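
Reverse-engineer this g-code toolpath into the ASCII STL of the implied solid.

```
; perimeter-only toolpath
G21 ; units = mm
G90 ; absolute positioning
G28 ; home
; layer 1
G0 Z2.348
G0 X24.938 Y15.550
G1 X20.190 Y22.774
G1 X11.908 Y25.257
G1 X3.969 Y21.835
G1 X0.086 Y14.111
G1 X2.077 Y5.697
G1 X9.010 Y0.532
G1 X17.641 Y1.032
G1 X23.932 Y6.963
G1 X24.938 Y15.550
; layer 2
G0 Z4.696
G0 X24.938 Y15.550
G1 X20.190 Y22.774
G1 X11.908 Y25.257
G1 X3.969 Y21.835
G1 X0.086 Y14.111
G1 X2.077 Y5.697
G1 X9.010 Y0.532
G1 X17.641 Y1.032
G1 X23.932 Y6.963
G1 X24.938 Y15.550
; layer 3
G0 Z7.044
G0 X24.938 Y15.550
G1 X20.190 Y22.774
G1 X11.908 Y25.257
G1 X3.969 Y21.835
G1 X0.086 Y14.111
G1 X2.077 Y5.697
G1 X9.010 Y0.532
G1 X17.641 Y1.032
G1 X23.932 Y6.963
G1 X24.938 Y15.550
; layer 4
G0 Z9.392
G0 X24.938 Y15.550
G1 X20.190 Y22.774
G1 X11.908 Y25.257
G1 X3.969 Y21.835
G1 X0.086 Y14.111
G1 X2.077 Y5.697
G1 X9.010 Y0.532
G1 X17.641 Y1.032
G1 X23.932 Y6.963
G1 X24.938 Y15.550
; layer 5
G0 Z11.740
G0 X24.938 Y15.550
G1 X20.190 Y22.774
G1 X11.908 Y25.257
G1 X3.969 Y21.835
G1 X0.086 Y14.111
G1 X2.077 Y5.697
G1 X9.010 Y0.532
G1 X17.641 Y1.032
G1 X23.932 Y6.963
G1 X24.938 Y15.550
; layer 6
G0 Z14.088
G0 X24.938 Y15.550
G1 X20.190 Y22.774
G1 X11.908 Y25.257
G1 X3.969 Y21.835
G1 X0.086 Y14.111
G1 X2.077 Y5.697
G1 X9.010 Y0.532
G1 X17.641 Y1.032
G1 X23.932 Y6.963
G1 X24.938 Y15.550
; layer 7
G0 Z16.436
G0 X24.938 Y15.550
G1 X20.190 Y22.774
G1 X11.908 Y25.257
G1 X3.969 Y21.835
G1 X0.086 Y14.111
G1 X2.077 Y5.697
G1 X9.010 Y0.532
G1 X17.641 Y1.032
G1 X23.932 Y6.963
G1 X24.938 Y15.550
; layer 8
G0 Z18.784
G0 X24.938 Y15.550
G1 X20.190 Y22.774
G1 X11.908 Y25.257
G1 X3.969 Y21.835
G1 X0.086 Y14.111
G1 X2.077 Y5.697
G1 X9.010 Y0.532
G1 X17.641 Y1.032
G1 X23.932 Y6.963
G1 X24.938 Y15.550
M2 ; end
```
solid part
  facet normal 0.0000 0.0000 -1.0000
    outer loop
      vertex 11.908 25.257 0.000
      vertex 20.190 22.774 0.000
      vertex 24.938 15.550 0.000
    endloop
  endfacet
  facet normal 0.0000 0.0000 -1.0000
    outer loop
      vertex 3.969 21.835 0.000
      vertex 11.908 25.257 0.000
      vertex 24.938 15.550 0.000
    endloop
  endfacet
  facet normal 0.0000 0.0000 -1.0000
    outer loop
      vertex 0.086 14.111 0.000
      vertex 3.969 21.835 0.000
      vertex 24.938 15.550 0.000
    endloop
  endfacet
  facet normal 0.0000 0.0000 -1.0000
    outer loop
      vertex 2.077 5.697 0.000
      vertex 0.086 14.111 0.000
      vertex 24.938 15.550 0.000
    endloop
  endfacet
  facet normal 0.0000 0.0000 -1.0000
    outer loop
      vertex 9.010 0.532 0.000
      vertex 2.077 5.697 0.000
      vertex 24.938 15.550 0.000
    endloop
  endfacet
  facet normal 0.0000 0.0000 -1.0000
    outer loop
      vertex 17.641 1.032 0.000
      vertex 9.010 0.532 0.000
      vertex 24.938 15.550 0.000
    endloop
  endfacet
  facet normal 0.0000 0.0000 -1.0000
    outer loop
      vertex 23.932 6.963 0.000
      vertex 17.641 1.032 0.000
      vertex 24.938 15.550 0.000
    endloop
  endfacet
  facet normal 0.0000 0.0000 1.0000
    outer loop
      vertex 24.938 15.550 18.784
      vertex 20.190 22.774 18.784
      vertex 11.908 25.257 18.784
    endloop
  endfacet
  facet normal 0.0000 0.0000 1.0000
    outer loop
      vertex 24.938 15.550 18.784
      vertex 11.908 25.257 18.784
      vertex 3.969 21.835 18.784
    endloop
  endfacet
  facet normal 0.0000 0.0000 1.0000
    outer loop
      vertex 24.938 15.550 18.784
      vertex 3.969 21.835 18.784
      vertex 0.086 14.111 18.784
    endloop
  endfacet
  facet normal 0.0000 0.0000 1.0000
    outer loop
      vertex 24.938 15.550 18.784
      vertex 0.086 14.111 18.784
      vertex 2.077 5.697 18.784
    endloop
  endfacet
  facet normal 0.0000 0.0000 1.0000
    outer loop
      vertex 24.938 15.550 18.784
      vertex 2.077 5.697 18.784
      vertex 9.010 0.532 18.784
    endloop
  endfacet
  facet normal 0.0000 0.0000 1.0000
    outer loop
      vertex 24.938 15.550 18.784
      vertex 9.010 0.532 18.784
      vertex 17.641 1.032 18.784
    endloop
  endfacet
  facet normal 0.0000 0.0000 1.0000
    outer loop
      vertex 24.938 15.550 18.784
      vertex 17.641 1.032 18.784
      vertex 23.932 6.963 18.784
    endloop
  endfacet
  facet normal 0.8357 0.5492 0.0000
    outer loop
      vertex 24.938 15.550 0.000
      vertex 20.190 22.774 0.000
      vertex 20.190 22.774 18.784
    endloop
  endfacet
  facet normal 0.8357 0.5492 0.0000
    outer loop
      vertex 24.938 15.550 0.000
      vertex 20.190 22.774 18.784
      vertex 24.938 15.550 18.784
    endloop
  endfacet
  facet normal 0.2872 0.9579 0.0000
    outer loop
      vertex 20.190 22.774 0.000
      vertex 11.908 25.257 0.000
      vertex 11.908 25.257 18.784
    endloop
  endfacet
  facet normal 0.2872 0.9579 0.0000
    outer loop
      vertex 20.190 22.774 0.000
      vertex 11.908 25.257 18.784
      vertex 20.190 22.774 18.784
    endloop
  endfacet
  facet normal -0.3958 0.9183 0.0000
    outer loop
      vertex 11.908 25.257 0.000
      vertex 3.969 21.835 0.000
      vertex 3.969 21.835 18.784
    endloop
  endfacet
  facet normal -0.3958 0.9183 0.0000
    outer loop
      vertex 11.908 25.257 0.000
      vertex 3.969 21.835 18.784
      vertex 11.908 25.257 18.784
    endloop
  endfacet
  facet normal -0.8935 0.4492 0.0000
    outer loop
      vertex 3.969 21.835 0.000
      vertex 0.086 14.111 0.000
      vertex 0.086 14.111 18.784
    endloop
  endfacet
  facet normal -0.8935 0.4492 0.0000
    outer loop
      vertex 3.969 21.835 0.000
      vertex 0.086 14.111 18.784
      vertex 3.969 21.835 18.784
    endloop
  endfacet
  facet normal -0.9731 -0.2303 0.0000
    outer loop
      vertex 0.086 14.111 0.000
      vertex 2.077 5.697 0.000
      vertex 2.077 5.697 18.784
    endloop
  endfacet
  facet normal -0.9731 -0.2303 0.0000
    outer loop
      vertex 0.086 14.111 0.000
      vertex 2.077 5.697 18.784
      vertex 0.086 14.111 18.784
    endloop
  endfacet
  facet normal -0.5974 -0.8019 0.0000
    outer loop
      vertex 2.077 5.697 0.000
      vertex 9.010 0.532 0.000
      vertex 9.010 0.532 18.784
    endloop
  endfacet
  facet normal -0.5974 -0.8019 0.0000
    outer loop
      vertex 2.077 5.697 0.000
      vertex 9.010 0.532 18.784
      vertex 2.077 5.697 18.784
    endloop
  endfacet
  facet normal 0.0578 -0.9983 0.0000
    outer loop
      vertex 9.010 0.532 0.000
      vertex 17.641 1.032 0.000
      vertex 17.641 1.032 18.784
    endloop
  endfacet
  facet normal 0.0578 -0.9983 0.0000
    outer loop
      vertex 9.010 0.532 0.000
      vertex 17.641 1.032 18.784
      vertex 9.010 0.532 18.784
    endloop
  endfacet
  facet normal 0.6860 -0.7276 0.0000
    outer loop
      vertex 17.641 1.032 0.000
      vertex 23.932 6.963 0.000
      vertex 23.932 6.963 18.784
    endloop
  endfacet
  facet normal 0.6860 -0.7276 0.0000
    outer loop
      vertex 17.641 1.032 0.000
      vertex 23.932 6.963 18.784
      vertex 17.641 1.032 18.784
    endloop
  endfacet
  facet normal 0.9932 -0.1164 0.0000
    outer loop
      vertex 23.932 6.963 0.000
      vertex 24.938 15.550 0.000
      vertex 24.938 15.550 18.784
    endloop
  endfacet
  facet normal 0.9932 -0.1164 0.0000
    outer loop
      vertex 23.932 6.963 0.000
      vertex 24.938 15.550 18.784
      vertex 23.932 6.963 18.784
    endloop
  endfacet
endsolid part

The G0 Z moves step by Δz≈2.348 mm. Every layer's G1 loop is the same polygon, so the solid is a straight extrusion of it from z=0 to z≈18.8. Closing with flat bottom and top caps and triangulating gives 32 facets — a regular 9-sided prism (a cylinder approximated with 9 flat sides), circumscribed radius ≈ 12.6 mm, height ≈ 18.8 mm.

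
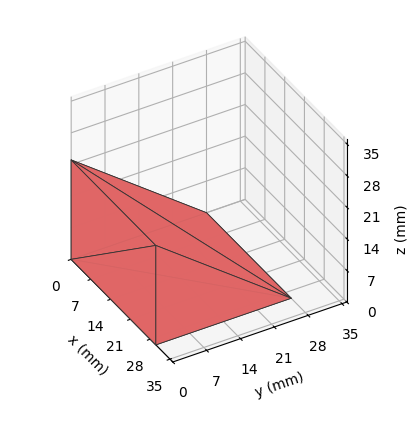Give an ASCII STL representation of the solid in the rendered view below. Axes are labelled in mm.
Reading the render: the shape is a wedge (ramp): 30 × 28 mm base, rising to 22 mm along the y=0 edge and sloping linearly to z=0 at y=28 (dimensions read to the nearest mm from the axis ticks). For the STL, each face is triangulated and given an outward normal.

solid part
  facet normal 0.0000 0.0000 -1.0000
    outer loop
      vertex 30.000 28.000 0.000
      vertex 30.000 0.000 0.000
      vertex 0.000 0.000 0.000
    endloop
  endfacet
  facet normal 0.0000 0.0000 -1.0000
    outer loop
      vertex 0.000 28.000 0.000
      vertex 30.000 28.000 0.000
      vertex 0.000 0.000 0.000
    endloop
  endfacet
  facet normal 0.0000 -1.0000 0.0000
    outer loop
      vertex 0.000 0.000 0.000
      vertex 30.000 0.000 0.000
      vertex 30.000 0.000 22.000
    endloop
  endfacet
  facet normal 0.0000 -1.0000 0.0000
    outer loop
      vertex 0.000 0.000 0.000
      vertex 30.000 0.000 22.000
      vertex 0.000 0.000 22.000
    endloop
  endfacet
  facet normal 0.0000 0.6178 0.7863
    outer loop
      vertex 0.000 0.000 22.000
      vertex 30.000 0.000 22.000
      vertex 30.000 28.000 0.000
    endloop
  endfacet
  facet normal 0.0000 0.6178 0.7863
    outer loop
      vertex 0.000 0.000 22.000
      vertex 30.000 28.000 0.000
      vertex 0.000 28.000 0.000
    endloop
  endfacet
  facet normal -1.0000 0.0000 0.0000
    outer loop
      vertex 0.000 0.000 22.000
      vertex 0.000 28.000 0.000
      vertex 0.000 0.000 0.000
    endloop
  endfacet
  facet normal 1.0000 0.0000 0.0000
    outer loop
      vertex 30.000 0.000 0.000
      vertex 30.000 28.000 0.000
      vertex 30.000 0.000 22.000
    endloop
  endfacet
endsolid part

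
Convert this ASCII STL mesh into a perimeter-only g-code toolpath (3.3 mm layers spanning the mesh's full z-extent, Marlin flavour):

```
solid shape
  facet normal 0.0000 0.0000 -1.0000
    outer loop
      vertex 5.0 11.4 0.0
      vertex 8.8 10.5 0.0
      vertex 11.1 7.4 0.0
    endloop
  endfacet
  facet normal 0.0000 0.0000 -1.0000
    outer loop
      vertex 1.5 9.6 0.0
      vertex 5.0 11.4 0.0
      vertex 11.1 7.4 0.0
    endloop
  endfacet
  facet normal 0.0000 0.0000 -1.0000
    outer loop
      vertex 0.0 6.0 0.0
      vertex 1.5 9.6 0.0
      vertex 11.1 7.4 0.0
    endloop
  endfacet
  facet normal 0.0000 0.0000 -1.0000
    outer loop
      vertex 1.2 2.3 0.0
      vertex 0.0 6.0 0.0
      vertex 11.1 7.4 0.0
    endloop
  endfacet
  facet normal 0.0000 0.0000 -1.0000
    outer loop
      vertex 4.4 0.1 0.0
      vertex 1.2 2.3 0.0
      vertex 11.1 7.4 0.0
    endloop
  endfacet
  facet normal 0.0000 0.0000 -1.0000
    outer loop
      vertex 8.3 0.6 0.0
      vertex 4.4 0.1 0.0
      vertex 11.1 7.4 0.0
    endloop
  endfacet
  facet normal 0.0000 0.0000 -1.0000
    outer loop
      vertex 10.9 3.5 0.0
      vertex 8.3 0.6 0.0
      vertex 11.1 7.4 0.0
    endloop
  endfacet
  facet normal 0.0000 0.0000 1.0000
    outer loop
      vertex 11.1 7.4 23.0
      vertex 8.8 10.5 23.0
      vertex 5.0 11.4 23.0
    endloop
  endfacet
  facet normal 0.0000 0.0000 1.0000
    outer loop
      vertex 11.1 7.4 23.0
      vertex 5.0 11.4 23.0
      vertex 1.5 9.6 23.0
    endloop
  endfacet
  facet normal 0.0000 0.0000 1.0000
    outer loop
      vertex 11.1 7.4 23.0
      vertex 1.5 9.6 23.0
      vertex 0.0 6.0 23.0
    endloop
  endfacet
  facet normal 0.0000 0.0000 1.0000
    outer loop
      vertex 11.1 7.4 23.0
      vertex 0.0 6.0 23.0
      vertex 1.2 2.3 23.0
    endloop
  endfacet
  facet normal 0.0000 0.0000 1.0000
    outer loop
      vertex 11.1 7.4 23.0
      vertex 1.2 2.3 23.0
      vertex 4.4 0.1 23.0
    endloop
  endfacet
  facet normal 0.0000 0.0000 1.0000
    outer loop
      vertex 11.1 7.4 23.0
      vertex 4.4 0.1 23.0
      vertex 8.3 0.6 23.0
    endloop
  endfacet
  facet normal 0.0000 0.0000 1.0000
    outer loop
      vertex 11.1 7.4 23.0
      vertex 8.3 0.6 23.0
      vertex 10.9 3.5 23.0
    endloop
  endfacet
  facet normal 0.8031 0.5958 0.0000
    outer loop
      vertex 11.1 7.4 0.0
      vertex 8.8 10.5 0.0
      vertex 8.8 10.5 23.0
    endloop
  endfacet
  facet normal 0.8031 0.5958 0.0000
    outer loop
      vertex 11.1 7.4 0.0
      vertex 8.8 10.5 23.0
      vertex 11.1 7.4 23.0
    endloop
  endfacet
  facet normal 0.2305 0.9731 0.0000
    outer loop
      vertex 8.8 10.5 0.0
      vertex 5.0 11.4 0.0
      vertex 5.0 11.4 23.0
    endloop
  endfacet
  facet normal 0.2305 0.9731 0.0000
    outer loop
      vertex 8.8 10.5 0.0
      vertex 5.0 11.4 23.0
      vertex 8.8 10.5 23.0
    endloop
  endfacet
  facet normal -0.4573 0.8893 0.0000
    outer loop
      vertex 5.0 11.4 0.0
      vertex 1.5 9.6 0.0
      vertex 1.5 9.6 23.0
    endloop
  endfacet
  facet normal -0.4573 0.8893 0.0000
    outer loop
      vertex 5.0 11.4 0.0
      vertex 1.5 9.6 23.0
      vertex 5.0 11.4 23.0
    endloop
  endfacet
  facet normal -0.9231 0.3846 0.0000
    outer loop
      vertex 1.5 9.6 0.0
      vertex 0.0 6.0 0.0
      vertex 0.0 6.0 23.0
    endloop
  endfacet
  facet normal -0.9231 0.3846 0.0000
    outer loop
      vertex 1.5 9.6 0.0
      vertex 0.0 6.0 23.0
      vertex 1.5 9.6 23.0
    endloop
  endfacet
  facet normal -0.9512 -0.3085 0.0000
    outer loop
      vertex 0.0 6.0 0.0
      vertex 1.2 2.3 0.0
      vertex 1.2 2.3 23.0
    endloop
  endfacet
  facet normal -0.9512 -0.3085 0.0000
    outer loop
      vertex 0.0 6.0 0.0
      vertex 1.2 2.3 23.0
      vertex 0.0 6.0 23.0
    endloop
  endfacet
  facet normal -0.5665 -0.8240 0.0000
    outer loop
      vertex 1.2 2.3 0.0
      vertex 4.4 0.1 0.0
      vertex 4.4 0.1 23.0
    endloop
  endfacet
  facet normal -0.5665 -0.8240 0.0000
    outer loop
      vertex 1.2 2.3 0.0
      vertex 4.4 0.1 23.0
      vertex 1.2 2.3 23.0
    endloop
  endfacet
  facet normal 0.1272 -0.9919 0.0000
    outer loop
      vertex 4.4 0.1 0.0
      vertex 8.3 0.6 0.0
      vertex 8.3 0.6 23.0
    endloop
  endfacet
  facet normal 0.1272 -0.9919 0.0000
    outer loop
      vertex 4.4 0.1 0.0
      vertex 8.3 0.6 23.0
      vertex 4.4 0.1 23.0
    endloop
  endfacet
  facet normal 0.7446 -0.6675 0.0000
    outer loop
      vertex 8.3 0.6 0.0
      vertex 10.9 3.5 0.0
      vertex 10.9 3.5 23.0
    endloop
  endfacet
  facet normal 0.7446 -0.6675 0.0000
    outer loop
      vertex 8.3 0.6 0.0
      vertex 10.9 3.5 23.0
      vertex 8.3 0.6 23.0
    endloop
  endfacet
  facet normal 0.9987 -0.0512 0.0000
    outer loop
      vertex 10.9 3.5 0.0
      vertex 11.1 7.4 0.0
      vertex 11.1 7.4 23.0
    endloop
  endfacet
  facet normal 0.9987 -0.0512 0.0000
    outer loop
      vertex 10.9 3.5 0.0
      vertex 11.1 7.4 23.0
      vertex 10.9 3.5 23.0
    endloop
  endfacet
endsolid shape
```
; perimeter-only toolpath
G21 ; units = mm
G90 ; absolute positioning
G28 ; home
; layer 1
G0 Z3.3
G0 X11.1 Y7.4
G1 X8.8 Y10.5
G1 X5.0 Y11.4
G1 X1.5 Y9.6
G1 X0.0 Y6.0
G1 X1.2 Y2.3
G1 X4.4 Y0.1
G1 X8.3 Y0.6
G1 X10.9 Y3.5
G1 X11.1 Y7.4
; layer 2
G0 Z6.6
G0 X11.1 Y7.4
G1 X8.8 Y10.5
G1 X5.0 Y11.4
G1 X1.5 Y9.6
G1 X0.0 Y6.0
G1 X1.2 Y2.3
G1 X4.4 Y0.1
G1 X8.3 Y0.6
G1 X10.9 Y3.5
G1 X11.1 Y7.4
; layer 3
G0 Z9.9
G0 X11.1 Y7.4
G1 X8.8 Y10.5
G1 X5.0 Y11.4
G1 X1.5 Y9.6
G1 X0.0 Y6.0
G1 X1.2 Y2.3
G1 X4.4 Y0.1
G1 X8.3 Y0.6
G1 X10.9 Y3.5
G1 X11.1 Y7.4
; layer 4
G0 Z13.1
G0 X11.1 Y7.4
G1 X8.8 Y10.5
G1 X5.0 Y11.4
G1 X1.5 Y9.6
G1 X0.0 Y6.0
G1 X1.2 Y2.3
G1 X4.4 Y0.1
G1 X8.3 Y0.6
G1 X10.9 Y3.5
G1 X11.1 Y7.4
; layer 5
G0 Z16.4
G0 X11.1 Y7.4
G1 X8.8 Y10.5
G1 X5.0 Y11.4
G1 X1.5 Y9.6
G1 X0.0 Y6.0
G1 X1.2 Y2.3
G1 X4.4 Y0.1
G1 X8.3 Y0.6
G1 X10.9 Y3.5
G1 X11.1 Y7.4
; layer 6
G0 Z19.7
G0 X11.1 Y7.4
G1 X8.8 Y10.5
G1 X5.0 Y11.4
G1 X1.5 Y9.6
G1 X0.0 Y6.0
G1 X1.2 Y2.3
G1 X4.4 Y0.1
G1 X8.3 Y0.6
G1 X10.9 Y3.5
G1 X11.1 Y7.4
; layer 7
G0 Z23.0
G0 X11.1 Y7.4
G1 X8.8 Y10.5
G1 X5.0 Y11.4
G1 X1.5 Y9.6
G1 X0.0 Y6.0
G1 X1.2 Y2.3
G1 X4.4 Y0.1
G1 X8.3 Y0.6
G1 X10.9 Y3.5
G1 X11.1 Y7.4
M2 ; end

The solid is a regular 9-sided prism (a cylinder approximated with 9 flat sides), circumscribed radius ≈ 5.7 mm, height ≈ 23 mm. Slicing at Δz = 3.3 mm — 7 equal slices spanning the solid's height, so layer i sits at z = i·h/7 — gives 7 non-empty perimeters. Each is a 9-segment closed polygon; G0 lifts to the layer z and rapids to the start vertex, then G1 traces the edges.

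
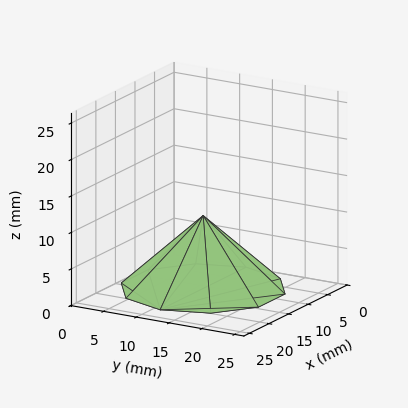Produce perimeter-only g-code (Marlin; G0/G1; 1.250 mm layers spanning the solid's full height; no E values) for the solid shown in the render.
Reading the render: the shape is a regular 10-sided pyramid, base circumscribed radius ≈ 11 mm, apex at z ≈ 10 mm (dimensions read to the nearest mm from the axis ticks). For the g-code, the solid's height is divided into equal slices at the stated Δz and each level perimeter traced with G1 moves after a G0 lift.

; perimeter-only toolpath
G21 ; units = mm
G90 ; absolute positioning
G28 ; home
; layer 1
G0 Z1.250
G0 X20.625 Y11.000
G1 X18.787 Y16.658
G1 X13.974 Y20.154
G1 X8.026 Y20.154
G1 X3.213 Y16.658
G1 X1.375 Y11.000
G1 X3.213 Y5.342
G1 X8.026 Y1.846
G1 X13.974 Y1.846
G1 X18.787 Y5.342
G1 X20.625 Y11.000
; layer 2
G0 Z2.500
G0 X19.250 Y11.000
G1 X17.674 Y15.850
G1 X13.549 Y18.846
G1 X8.451 Y18.846
G1 X4.326 Y15.850
G1 X2.750 Y11.000
G1 X4.326 Y6.151
G1 X8.451 Y3.154
G1 X13.549 Y3.154
G1 X17.674 Y6.151
G1 X19.250 Y11.000
; layer 3
G0 Z3.750
G0 X17.875 Y11.000
G1 X16.562 Y15.041
G1 X13.124 Y17.539
G1 X8.876 Y17.539
G1 X5.438 Y15.041
G1 X4.125 Y11.000
G1 X5.438 Y6.959
G1 X8.876 Y4.461
G1 X13.124 Y4.461
G1 X16.562 Y6.959
G1 X17.875 Y11.000
; layer 4
G0 Z5.000
G0 X16.500 Y11.000
G1 X15.450 Y14.233
G1 X12.700 Y16.231
G1 X9.300 Y16.231
G1 X6.550 Y14.233
G1 X5.500 Y11.000
G1 X6.550 Y7.767
G1 X9.300 Y5.769
G1 X12.700 Y5.769
G1 X15.450 Y7.767
G1 X16.500 Y11.000
; layer 5
G0 Z6.250
G0 X15.125 Y11.000
G1 X14.337 Y13.425
G1 X12.275 Y14.923
G1 X9.725 Y14.923
G1 X7.663 Y13.425
G1 X6.875 Y11.000
G1 X7.663 Y8.575
G1 X9.725 Y7.077
G1 X12.275 Y7.077
G1 X14.337 Y8.575
G1 X15.125 Y11.000
; layer 6
G0 Z7.500
G0 X13.750 Y11.000
G1 X13.225 Y12.617
G1 X11.850 Y13.616
G1 X10.150 Y13.616
G1 X8.775 Y12.617
G1 X8.250 Y11.000
G1 X8.775 Y9.383
G1 X10.150 Y8.384
G1 X11.850 Y8.384
G1 X13.225 Y9.383
G1 X13.750 Y11.000
; layer 7
G0 Z8.750
G0 X12.375 Y11.000
G1 X12.112 Y11.808
G1 X11.425 Y12.308
G1 X10.575 Y12.308
G1 X9.888 Y11.808
G1 X9.625 Y11.000
G1 X9.888 Y10.192
G1 X10.575 Y9.692
G1 X11.425 Y9.692
G1 X12.112 Y10.192
G1 X12.375 Y11.000
M2 ; end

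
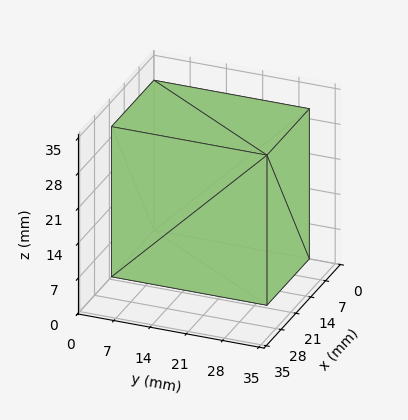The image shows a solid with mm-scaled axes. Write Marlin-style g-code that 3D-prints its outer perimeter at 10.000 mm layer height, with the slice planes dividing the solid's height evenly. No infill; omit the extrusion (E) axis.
Reading the render: the shape is a rectangular box, roughly 20 × 30 mm footprint and 30 mm tall (dimensions read to the nearest mm from the axis ticks). For the g-code, the solid's height is divided into equal slices at the stated Δz and each level perimeter traced with G1 moves after a G0 lift.

; perimeter-only toolpath
G21 ; units = mm
G90 ; absolute positioning
G28 ; home
; layer 1
G0 Z10.000
G0 X0.000 Y0.000
G1 X20.000 Y0.000
G1 X20.000 Y30.000
G1 X0.000 Y30.000
G1 X0.000 Y0.000
; layer 2
G0 Z20.000
G0 X0.000 Y0.000
G1 X20.000 Y0.000
G1 X20.000 Y30.000
G1 X0.000 Y30.000
G1 X0.000 Y0.000
; layer 3
G0 Z30.000
G0 X0.000 Y0.000
G1 X20.000 Y0.000
G1 X20.000 Y30.000
G1 X0.000 Y30.000
G1 X0.000 Y0.000
M2 ; end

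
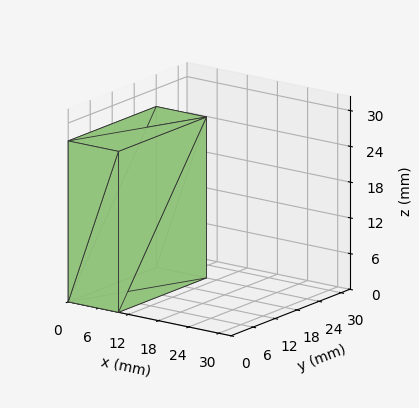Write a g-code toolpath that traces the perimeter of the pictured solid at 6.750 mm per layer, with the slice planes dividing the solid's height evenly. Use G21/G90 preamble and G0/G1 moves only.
Reading the render: the shape is a rectangular box, roughly 10 × 24 mm footprint and 27 mm tall (dimensions read to the nearest mm from the axis ticks). For the g-code, the solid's height is divided into equal slices at the stated Δz and each level perimeter traced with G1 moves after a G0 lift.

; perimeter-only toolpath
G21 ; units = mm
G90 ; absolute positioning
G28 ; home
; layer 1
G0 Z6.750
G0 X0.000 Y0.000
G1 X10.000 Y0.000
G1 X10.000 Y24.000
G1 X0.000 Y24.000
G1 X0.000 Y0.000
; layer 2
G0 Z13.500
G0 X0.000 Y0.000
G1 X10.000 Y0.000
G1 X10.000 Y24.000
G1 X0.000 Y24.000
G1 X0.000 Y0.000
; layer 3
G0 Z20.250
G0 X0.000 Y0.000
G1 X10.000 Y0.000
G1 X10.000 Y24.000
G1 X0.000 Y24.000
G1 X0.000 Y0.000
; layer 4
G0 Z27.000
G0 X0.000 Y0.000
G1 X10.000 Y0.000
G1 X10.000 Y24.000
G1 X0.000 Y24.000
G1 X0.000 Y0.000
M2 ; end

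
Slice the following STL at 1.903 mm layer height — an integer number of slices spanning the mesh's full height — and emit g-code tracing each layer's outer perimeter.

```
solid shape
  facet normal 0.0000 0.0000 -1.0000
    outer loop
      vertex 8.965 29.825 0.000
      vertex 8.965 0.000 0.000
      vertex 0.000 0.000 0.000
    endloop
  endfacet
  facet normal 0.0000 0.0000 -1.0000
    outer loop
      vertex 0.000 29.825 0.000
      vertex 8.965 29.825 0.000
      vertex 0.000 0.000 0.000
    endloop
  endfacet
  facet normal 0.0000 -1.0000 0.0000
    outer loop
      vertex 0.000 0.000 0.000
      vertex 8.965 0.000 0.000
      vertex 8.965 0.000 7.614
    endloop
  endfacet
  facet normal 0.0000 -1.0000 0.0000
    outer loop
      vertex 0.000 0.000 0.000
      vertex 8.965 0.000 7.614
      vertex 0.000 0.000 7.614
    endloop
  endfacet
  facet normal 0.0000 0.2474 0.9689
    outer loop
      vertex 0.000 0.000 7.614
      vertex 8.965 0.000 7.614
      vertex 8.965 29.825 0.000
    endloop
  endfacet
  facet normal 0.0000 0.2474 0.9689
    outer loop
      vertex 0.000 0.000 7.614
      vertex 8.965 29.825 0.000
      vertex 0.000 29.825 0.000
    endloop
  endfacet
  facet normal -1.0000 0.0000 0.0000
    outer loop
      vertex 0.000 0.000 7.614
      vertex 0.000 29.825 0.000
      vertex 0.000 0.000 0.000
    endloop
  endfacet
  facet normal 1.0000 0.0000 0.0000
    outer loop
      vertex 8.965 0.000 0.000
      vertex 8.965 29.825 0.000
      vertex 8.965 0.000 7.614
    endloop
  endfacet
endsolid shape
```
; perimeter-only toolpath
G21 ; units = mm
G90 ; absolute positioning
G28 ; home
; layer 1
G0 Z1.903
G0 X0.000 Y0.000
G1 X8.965 Y0.000
G1 X8.965 Y22.369
G1 X0.000 Y22.369
G1 X0.000 Y0.000
; layer 2
G0 Z3.807
G0 X0.000 Y0.000
G1 X8.965 Y0.000
G1 X8.965 Y14.912
G1 X0.000 Y14.912
G1 X0.000 Y0.000
; layer 3
G0 Z5.710
G0 X0.000 Y0.000
G1 X8.965 Y0.000
G1 X8.965 Y7.456
G1 X0.000 Y7.456
G1 X0.000 Y0.000
M2 ; end

The solid is a wedge (ramp): 8.96 × 29.8 mm base, rising to 7.61 mm along the y=0 edge and sloping linearly to z=0 at y=29.8. Slicing at Δz = 1.903 mm — 4 equal slices spanning the solid's height, so layer i sits at z = i·h/4 — gives 3 non-empty perimeters. Each is a 4-segment closed polygon; G0 lifts to the layer z and rapids to the start vertex, then G1 traces the edges. The cross-section shrinks linearly with z (the slice at the apex is degenerate and omitted).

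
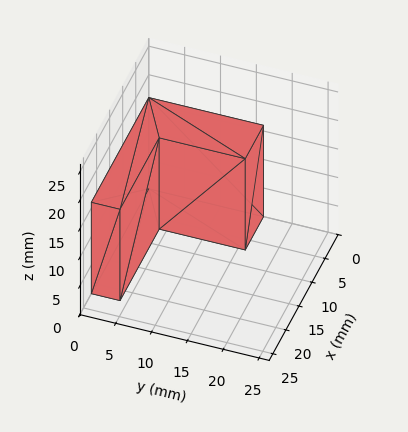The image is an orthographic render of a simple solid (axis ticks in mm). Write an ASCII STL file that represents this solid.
Reading the render: the shape is an L-shaped prism: outer 22 × 16 mm, arm thicknesses ≈ 4 mm (horizontal) and 7 mm (vertical), extruded 16 mm in z (dimensions read to the nearest mm from the axis ticks). For the STL, each face is triangulated and given an outward normal.

solid part
  facet normal 0.0000 0.0000 -1.0000
    outer loop
      vertex 22.0 4.0 0.0
      vertex 22.0 0.0 0.0
      vertex 0.0 0.0 0.0
    endloop
  endfacet
  facet normal 0.0000 0.0000 -1.0000
    outer loop
      vertex 7.0 4.0 0.0
      vertex 22.0 4.0 0.0
      vertex 0.0 0.0 0.0
    endloop
  endfacet
  facet normal 0.0000 0.0000 -1.0000
    outer loop
      vertex 7.0 16.0 0.0
      vertex 7.0 4.0 0.0
      vertex 0.0 0.0 0.0
    endloop
  endfacet
  facet normal 0.0000 0.0000 -1.0000
    outer loop
      vertex 0.0 16.0 0.0
      vertex 7.0 16.0 0.0
      vertex 0.0 0.0 0.0
    endloop
  endfacet
  facet normal 0.0000 0.0000 1.0000
    outer loop
      vertex 0.0 0.0 16.0
      vertex 22.0 0.0 16.0
      vertex 22.0 4.0 16.0
    endloop
  endfacet
  facet normal 0.0000 0.0000 1.0000
    outer loop
      vertex 0.0 0.0 16.0
      vertex 22.0 4.0 16.0
      vertex 7.0 4.0 16.0
    endloop
  endfacet
  facet normal 0.0000 0.0000 1.0000
    outer loop
      vertex 0.0 0.0 16.0
      vertex 7.0 4.0 16.0
      vertex 7.0 16.0 16.0
    endloop
  endfacet
  facet normal 0.0000 0.0000 1.0000
    outer loop
      vertex 0.0 0.0 16.0
      vertex 7.0 16.0 16.0
      vertex 0.0 16.0 16.0
    endloop
  endfacet
  facet normal 0.0000 -1.0000 0.0000
    outer loop
      vertex 0.0 0.0 0.0
      vertex 22.0 0.0 0.0
      vertex 22.0 0.0 16.0
    endloop
  endfacet
  facet normal 0.0000 -1.0000 0.0000
    outer loop
      vertex 0.0 0.0 0.0
      vertex 22.0 0.0 16.0
      vertex 0.0 0.0 16.0
    endloop
  endfacet
  facet normal 1.0000 0.0000 0.0000
    outer loop
      vertex 22.0 0.0 0.0
      vertex 22.0 4.0 0.0
      vertex 22.0 4.0 16.0
    endloop
  endfacet
  facet normal 1.0000 0.0000 0.0000
    outer loop
      vertex 22.0 0.0 0.0
      vertex 22.0 4.0 16.0
      vertex 22.0 0.0 16.0
    endloop
  endfacet
  facet normal 0.0000 1.0000 0.0000
    outer loop
      vertex 22.0 4.0 0.0
      vertex 7.0 4.0 0.0
      vertex 7.0 4.0 16.0
    endloop
  endfacet
  facet normal 0.0000 1.0000 0.0000
    outer loop
      vertex 22.0 4.0 0.0
      vertex 7.0 4.0 16.0
      vertex 22.0 4.0 16.0
    endloop
  endfacet
  facet normal 1.0000 0.0000 0.0000
    outer loop
      vertex 7.0 4.0 0.0
      vertex 7.0 16.0 0.0
      vertex 7.0 16.0 16.0
    endloop
  endfacet
  facet normal 1.0000 0.0000 0.0000
    outer loop
      vertex 7.0 4.0 0.0
      vertex 7.0 16.0 16.0
      vertex 7.0 4.0 16.0
    endloop
  endfacet
  facet normal 0.0000 1.0000 0.0000
    outer loop
      vertex 7.0 16.0 0.0
      vertex 0.0 16.0 0.0
      vertex 0.0 16.0 16.0
    endloop
  endfacet
  facet normal 0.0000 1.0000 0.0000
    outer loop
      vertex 7.0 16.0 0.0
      vertex 0.0 16.0 16.0
      vertex 7.0 16.0 16.0
    endloop
  endfacet
  facet normal -1.0000 0.0000 0.0000
    outer loop
      vertex 0.0 16.0 0.0
      vertex 0.0 0.0 0.0
      vertex 0.0 0.0 16.0
    endloop
  endfacet
  facet normal -1.0000 0.0000 0.0000
    outer loop
      vertex 0.0 16.0 0.0
      vertex 0.0 0.0 16.0
      vertex 0.0 16.0 16.0
    endloop
  endfacet
endsolid part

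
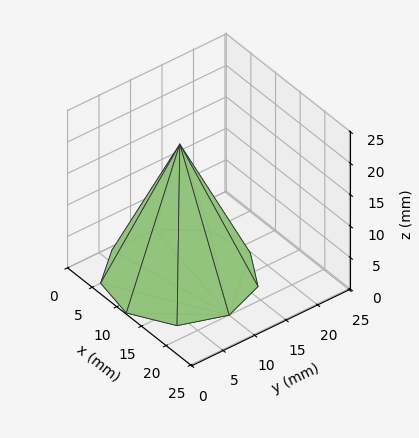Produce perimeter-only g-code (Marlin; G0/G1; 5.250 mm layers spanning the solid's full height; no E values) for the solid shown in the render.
Reading the render: the shape is a regular 9-sided pyramid, base circumscribed radius ≈ 10 mm, apex at z ≈ 21 mm (dimensions read to the nearest mm from the axis ticks). For the g-code, the solid's height is divided into equal slices at the stated Δz and each level perimeter traced with G1 moves after a G0 lift.

; perimeter-only toolpath
G21 ; units = mm
G90 ; absolute positioning
G28 ; home
; layer 1
G0 Z5.250
G0 X17.500 Y10.000
G1 X15.745 Y14.821
G1 X11.302 Y17.386
G1 X6.250 Y16.495
G1 X2.952 Y12.565
G1 X2.952 Y7.435
G1 X6.250 Y3.505
G1 X11.302 Y2.614
G1 X15.745 Y5.179
G1 X17.500 Y10.000
; layer 2
G0 Z10.500
G0 X15.000 Y10.000
G1 X13.830 Y13.214
G1 X10.868 Y14.924
G1 X7.500 Y14.330
G1 X5.301 Y11.710
G1 X5.301 Y8.290
G1 X7.500 Y5.670
G1 X10.868 Y5.076
G1 X13.830 Y6.786
G1 X15.000 Y10.000
; layer 3
G0 Z15.750
G0 X12.500 Y10.000
G1 X11.915 Y11.607
G1 X10.434 Y12.462
G1 X8.750 Y12.165
G1 X7.651 Y10.855
G1 X7.651 Y9.145
G1 X8.750 Y7.835
G1 X10.434 Y7.538
G1 X11.915 Y8.393
G1 X12.500 Y10.000
M2 ; end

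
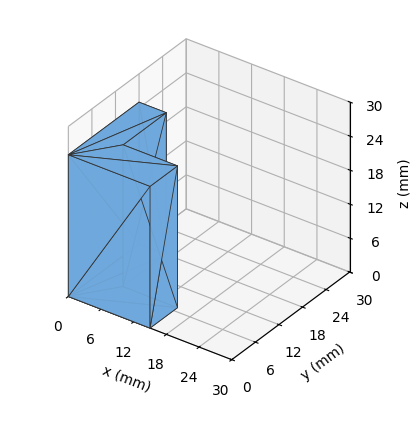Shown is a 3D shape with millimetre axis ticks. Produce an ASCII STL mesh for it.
Reading the render: the shape is an L-shaped prism: outer 15 × 18 mm, arm thicknesses ≈ 7 mm (horizontal) and 5 mm (vertical), extruded 25 mm in z (dimensions read to the nearest mm from the axis ticks). For the STL, each face is triangulated and given an outward normal.

solid part
  facet normal 0.0000 0.0000 -1.0000
    outer loop
      vertex 15.00 7.00 0.00
      vertex 15.00 0.00 0.00
      vertex 0.00 0.00 0.00
    endloop
  endfacet
  facet normal 0.0000 0.0000 -1.0000
    outer loop
      vertex 5.00 7.00 0.00
      vertex 15.00 7.00 0.00
      vertex 0.00 0.00 0.00
    endloop
  endfacet
  facet normal 0.0000 0.0000 -1.0000
    outer loop
      vertex 5.00 18.00 0.00
      vertex 5.00 7.00 0.00
      vertex 0.00 0.00 0.00
    endloop
  endfacet
  facet normal 0.0000 0.0000 -1.0000
    outer loop
      vertex 0.00 18.00 0.00
      vertex 5.00 18.00 0.00
      vertex 0.00 0.00 0.00
    endloop
  endfacet
  facet normal 0.0000 0.0000 1.0000
    outer loop
      vertex 0.00 0.00 25.00
      vertex 15.00 0.00 25.00
      vertex 15.00 7.00 25.00
    endloop
  endfacet
  facet normal 0.0000 0.0000 1.0000
    outer loop
      vertex 0.00 0.00 25.00
      vertex 15.00 7.00 25.00
      vertex 5.00 7.00 25.00
    endloop
  endfacet
  facet normal 0.0000 0.0000 1.0000
    outer loop
      vertex 0.00 0.00 25.00
      vertex 5.00 7.00 25.00
      vertex 5.00 18.00 25.00
    endloop
  endfacet
  facet normal 0.0000 0.0000 1.0000
    outer loop
      vertex 0.00 0.00 25.00
      vertex 5.00 18.00 25.00
      vertex 0.00 18.00 25.00
    endloop
  endfacet
  facet normal 0.0000 -1.0000 0.0000
    outer loop
      vertex 0.00 0.00 0.00
      vertex 15.00 0.00 0.00
      vertex 15.00 0.00 25.00
    endloop
  endfacet
  facet normal 0.0000 -1.0000 0.0000
    outer loop
      vertex 0.00 0.00 0.00
      vertex 15.00 0.00 25.00
      vertex 0.00 0.00 25.00
    endloop
  endfacet
  facet normal 1.0000 0.0000 0.0000
    outer loop
      vertex 15.00 0.00 0.00
      vertex 15.00 7.00 0.00
      vertex 15.00 7.00 25.00
    endloop
  endfacet
  facet normal 1.0000 0.0000 0.0000
    outer loop
      vertex 15.00 0.00 0.00
      vertex 15.00 7.00 25.00
      vertex 15.00 0.00 25.00
    endloop
  endfacet
  facet normal 0.0000 1.0000 0.0000
    outer loop
      vertex 15.00 7.00 0.00
      vertex 5.00 7.00 0.00
      vertex 5.00 7.00 25.00
    endloop
  endfacet
  facet normal 0.0000 1.0000 0.0000
    outer loop
      vertex 15.00 7.00 0.00
      vertex 5.00 7.00 25.00
      vertex 15.00 7.00 25.00
    endloop
  endfacet
  facet normal 1.0000 0.0000 0.0000
    outer loop
      vertex 5.00 7.00 0.00
      vertex 5.00 18.00 0.00
      vertex 5.00 18.00 25.00
    endloop
  endfacet
  facet normal 1.0000 0.0000 0.0000
    outer loop
      vertex 5.00 7.00 0.00
      vertex 5.00 18.00 25.00
      vertex 5.00 7.00 25.00
    endloop
  endfacet
  facet normal 0.0000 1.0000 0.0000
    outer loop
      vertex 5.00 18.00 0.00
      vertex 0.00 18.00 0.00
      vertex 0.00 18.00 25.00
    endloop
  endfacet
  facet normal 0.0000 1.0000 0.0000
    outer loop
      vertex 5.00 18.00 0.00
      vertex 0.00 18.00 25.00
      vertex 5.00 18.00 25.00
    endloop
  endfacet
  facet normal -1.0000 0.0000 0.0000
    outer loop
      vertex 0.00 18.00 0.00
      vertex 0.00 0.00 0.00
      vertex 0.00 0.00 25.00
    endloop
  endfacet
  facet normal -1.0000 0.0000 0.0000
    outer loop
      vertex 0.00 18.00 0.00
      vertex 0.00 0.00 25.00
      vertex 0.00 18.00 25.00
    endloop
  endfacet
endsolid part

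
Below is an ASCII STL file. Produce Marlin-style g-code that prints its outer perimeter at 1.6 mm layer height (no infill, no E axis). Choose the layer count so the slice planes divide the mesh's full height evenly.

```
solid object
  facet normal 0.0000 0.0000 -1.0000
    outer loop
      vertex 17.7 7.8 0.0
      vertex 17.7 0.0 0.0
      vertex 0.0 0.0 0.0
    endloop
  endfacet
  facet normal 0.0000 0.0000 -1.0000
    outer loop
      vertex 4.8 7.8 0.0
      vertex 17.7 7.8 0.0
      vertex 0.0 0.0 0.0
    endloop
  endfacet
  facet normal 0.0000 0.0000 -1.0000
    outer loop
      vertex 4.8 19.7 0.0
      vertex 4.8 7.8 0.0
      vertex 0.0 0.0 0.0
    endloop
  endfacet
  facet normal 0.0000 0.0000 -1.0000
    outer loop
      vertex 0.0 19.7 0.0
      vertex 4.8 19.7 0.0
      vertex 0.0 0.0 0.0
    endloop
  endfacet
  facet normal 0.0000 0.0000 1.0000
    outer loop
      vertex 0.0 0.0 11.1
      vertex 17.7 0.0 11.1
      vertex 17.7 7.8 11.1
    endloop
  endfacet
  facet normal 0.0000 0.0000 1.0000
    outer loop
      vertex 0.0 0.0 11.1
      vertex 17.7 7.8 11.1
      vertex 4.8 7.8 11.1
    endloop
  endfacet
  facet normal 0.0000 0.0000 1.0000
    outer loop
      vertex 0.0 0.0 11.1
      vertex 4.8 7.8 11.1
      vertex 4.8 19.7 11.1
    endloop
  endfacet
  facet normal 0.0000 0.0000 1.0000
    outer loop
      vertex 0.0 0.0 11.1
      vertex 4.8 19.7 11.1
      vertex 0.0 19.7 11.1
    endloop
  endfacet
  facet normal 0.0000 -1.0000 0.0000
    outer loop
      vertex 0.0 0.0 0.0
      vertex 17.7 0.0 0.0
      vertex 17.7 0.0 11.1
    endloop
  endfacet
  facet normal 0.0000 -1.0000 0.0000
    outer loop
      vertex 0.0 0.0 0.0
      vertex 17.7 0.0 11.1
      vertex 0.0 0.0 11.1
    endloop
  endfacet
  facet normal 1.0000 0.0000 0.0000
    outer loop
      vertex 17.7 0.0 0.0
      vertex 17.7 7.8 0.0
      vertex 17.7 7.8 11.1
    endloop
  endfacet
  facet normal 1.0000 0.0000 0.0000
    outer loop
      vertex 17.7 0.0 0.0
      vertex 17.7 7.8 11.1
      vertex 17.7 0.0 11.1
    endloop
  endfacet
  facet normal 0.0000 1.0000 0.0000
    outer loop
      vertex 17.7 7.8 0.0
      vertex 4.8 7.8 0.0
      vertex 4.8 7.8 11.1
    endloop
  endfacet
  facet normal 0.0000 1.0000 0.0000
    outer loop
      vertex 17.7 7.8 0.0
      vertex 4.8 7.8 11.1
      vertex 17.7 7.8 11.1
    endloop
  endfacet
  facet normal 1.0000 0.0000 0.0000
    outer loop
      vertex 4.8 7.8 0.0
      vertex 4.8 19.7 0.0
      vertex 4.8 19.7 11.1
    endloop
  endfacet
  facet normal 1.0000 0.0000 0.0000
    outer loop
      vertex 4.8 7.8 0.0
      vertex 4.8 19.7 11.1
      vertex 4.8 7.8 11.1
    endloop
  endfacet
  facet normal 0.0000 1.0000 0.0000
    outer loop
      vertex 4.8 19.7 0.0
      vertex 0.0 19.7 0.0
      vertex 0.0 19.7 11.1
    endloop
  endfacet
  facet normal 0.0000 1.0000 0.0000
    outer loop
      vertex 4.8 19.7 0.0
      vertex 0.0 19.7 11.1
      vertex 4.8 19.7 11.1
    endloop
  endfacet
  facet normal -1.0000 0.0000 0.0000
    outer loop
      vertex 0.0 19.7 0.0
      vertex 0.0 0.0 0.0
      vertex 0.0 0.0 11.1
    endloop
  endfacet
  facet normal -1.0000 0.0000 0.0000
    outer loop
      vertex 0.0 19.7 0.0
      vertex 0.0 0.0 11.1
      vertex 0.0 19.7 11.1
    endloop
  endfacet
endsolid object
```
; perimeter-only toolpath
G21 ; units = mm
G90 ; absolute positioning
G28 ; home
; layer 1
G0 Z1.6
G0 X0.0 Y0.0
G1 X17.7 Y0.0
G1 X17.7 Y7.8
G1 X4.8 Y7.8
G1 X4.8 Y19.7
G1 X0.0 Y19.7
G1 X0.0 Y0.0
; layer 2
G0 Z3.2
G0 X0.0 Y0.0
G1 X17.7 Y0.0
G1 X17.7 Y7.8
G1 X4.8 Y7.8
G1 X4.8 Y19.7
G1 X0.0 Y19.7
G1 X0.0 Y0.0
; layer 3
G0 Z4.8
G0 X0.0 Y0.0
G1 X17.7 Y0.0
G1 X17.7 Y7.8
G1 X4.8 Y7.8
G1 X4.8 Y19.7
G1 X0.0 Y19.7
G1 X0.0 Y0.0
; layer 4
G0 Z6.3
G0 X0.0 Y0.0
G1 X17.7 Y0.0
G1 X17.7 Y7.8
G1 X4.8 Y7.8
G1 X4.8 Y19.7
G1 X0.0 Y19.7
G1 X0.0 Y0.0
; layer 5
G0 Z7.9
G0 X0.0 Y0.0
G1 X17.7 Y0.0
G1 X17.7 Y7.8
G1 X4.8 Y7.8
G1 X4.8 Y19.7
G1 X0.0 Y19.7
G1 X0.0 Y0.0
; layer 6
G0 Z9.5
G0 X0.0 Y0.0
G1 X17.7 Y0.0
G1 X17.7 Y7.8
G1 X4.8 Y7.8
G1 X4.8 Y19.7
G1 X0.0 Y19.7
G1 X0.0 Y0.0
; layer 7
G0 Z11.1
G0 X0.0 Y0.0
G1 X17.7 Y0.0
G1 X17.7 Y7.8
G1 X4.8 Y7.8
G1 X4.8 Y19.7
G1 X0.0 Y19.7
G1 X0.0 Y0.0
M2 ; end

The solid is an L-shaped prism: outer 17.7 × 19.7 mm, arm thicknesses ≈ 7.8 mm (horizontal) and 4.8 mm (vertical), extruded 11.1 mm in z. Slicing at Δz = 1.6 mm — 7 equal slices spanning the solid's height, so layer i sits at z = i·h/7 — gives 7 non-empty perimeters. Each is a 6-segment closed polygon; G0 lifts to the layer z and rapids to the start vertex, then G1 traces the edges.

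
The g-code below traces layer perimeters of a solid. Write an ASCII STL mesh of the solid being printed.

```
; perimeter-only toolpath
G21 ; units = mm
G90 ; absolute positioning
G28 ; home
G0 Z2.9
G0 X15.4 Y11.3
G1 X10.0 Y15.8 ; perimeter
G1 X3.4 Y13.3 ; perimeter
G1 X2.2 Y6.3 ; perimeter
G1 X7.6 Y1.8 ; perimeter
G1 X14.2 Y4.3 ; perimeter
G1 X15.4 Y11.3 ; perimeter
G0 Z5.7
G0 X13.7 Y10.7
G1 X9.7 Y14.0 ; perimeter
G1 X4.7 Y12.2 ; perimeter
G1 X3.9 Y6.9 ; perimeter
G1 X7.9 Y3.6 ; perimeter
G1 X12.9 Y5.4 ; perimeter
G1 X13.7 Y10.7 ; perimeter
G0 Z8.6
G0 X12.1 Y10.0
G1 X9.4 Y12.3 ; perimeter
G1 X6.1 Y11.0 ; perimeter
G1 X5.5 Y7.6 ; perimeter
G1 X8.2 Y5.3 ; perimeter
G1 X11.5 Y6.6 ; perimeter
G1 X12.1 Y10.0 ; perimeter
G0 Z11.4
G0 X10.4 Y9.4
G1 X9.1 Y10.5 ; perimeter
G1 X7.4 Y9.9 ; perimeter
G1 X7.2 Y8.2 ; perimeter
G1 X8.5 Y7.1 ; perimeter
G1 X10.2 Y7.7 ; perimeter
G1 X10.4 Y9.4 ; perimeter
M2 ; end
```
solid part
  facet normal 0.0000 0.0000 -1.0000
    outer loop
      vertex 2.0 14.4 0.0
      vertex 10.3 17.5 0.0
      vertex 17.0 11.9 0.0
    endloop
  endfacet
  facet normal 0.0000 0.0000 -1.0000
    outer loop
      vertex 0.6 5.7 0.0
      vertex 2.0 14.4 0.0
      vertex 17.0 11.9 0.0
    endloop
  endfacet
  facet normal 0.0000 0.0000 -1.0000
    outer loop
      vertex 7.3 0.1 0.0
      vertex 0.6 5.7 0.0
      vertex 17.0 11.9 0.0
    endloop
  endfacet
  facet normal 0.0000 0.0000 -1.0000
    outer loop
      vertex 15.6 3.2 0.0
      vertex 7.3 0.1 0.0
      vertex 17.0 11.9 0.0
    endloop
  endfacet
  facet normal 0.5657 0.6768 0.4711
    outer loop
      vertex 17.0 11.9 0.0
      vertex 10.3 17.5 0.0
      vertex 8.8 8.8 14.3
    endloop
  endfacet
  facet normal -0.3087 0.8266 0.4705
    outer loop
      vertex 10.3 17.5 0.0
      vertex 2.0 14.4 0.0
      vertex 8.8 8.8 14.3
    endloop
  endfacet
  facet normal -0.8717 0.1403 0.4695
    outer loop
      vertex 2.0 14.4 0.0
      vertex 0.6 5.7 0.0
      vertex 8.8 8.8 14.3
    endloop
  endfacet
  facet normal -0.5657 -0.6768 0.4711
    outer loop
      vertex 0.6 5.7 0.0
      vertex 7.3 0.1 0.0
      vertex 8.8 8.8 14.3
    endloop
  endfacet
  facet normal 0.3087 -0.8266 0.4705
    outer loop
      vertex 7.3 0.1 0.0
      vertex 15.6 3.2 0.0
      vertex 8.8 8.8 14.3
    endloop
  endfacet
  facet normal 0.8717 -0.1403 0.4695
    outer loop
      vertex 15.6 3.2 0.0
      vertex 17.0 11.9 0.0
      vertex 8.8 8.8 14.3
    endloop
  endfacet
endsolid part

The G0 Z moves step by Δz≈2.9 mm. The G1 loops shrink linearly with z, so the solid tapers from its base footprint up to z≈14.3. Closing with a flat bottom cap and the tapered top and triangulating gives 10 facets — a regular 6-sided pyramid, base circumscribed radius ≈ 8.8 mm, apex at z ≈ 14.3 mm.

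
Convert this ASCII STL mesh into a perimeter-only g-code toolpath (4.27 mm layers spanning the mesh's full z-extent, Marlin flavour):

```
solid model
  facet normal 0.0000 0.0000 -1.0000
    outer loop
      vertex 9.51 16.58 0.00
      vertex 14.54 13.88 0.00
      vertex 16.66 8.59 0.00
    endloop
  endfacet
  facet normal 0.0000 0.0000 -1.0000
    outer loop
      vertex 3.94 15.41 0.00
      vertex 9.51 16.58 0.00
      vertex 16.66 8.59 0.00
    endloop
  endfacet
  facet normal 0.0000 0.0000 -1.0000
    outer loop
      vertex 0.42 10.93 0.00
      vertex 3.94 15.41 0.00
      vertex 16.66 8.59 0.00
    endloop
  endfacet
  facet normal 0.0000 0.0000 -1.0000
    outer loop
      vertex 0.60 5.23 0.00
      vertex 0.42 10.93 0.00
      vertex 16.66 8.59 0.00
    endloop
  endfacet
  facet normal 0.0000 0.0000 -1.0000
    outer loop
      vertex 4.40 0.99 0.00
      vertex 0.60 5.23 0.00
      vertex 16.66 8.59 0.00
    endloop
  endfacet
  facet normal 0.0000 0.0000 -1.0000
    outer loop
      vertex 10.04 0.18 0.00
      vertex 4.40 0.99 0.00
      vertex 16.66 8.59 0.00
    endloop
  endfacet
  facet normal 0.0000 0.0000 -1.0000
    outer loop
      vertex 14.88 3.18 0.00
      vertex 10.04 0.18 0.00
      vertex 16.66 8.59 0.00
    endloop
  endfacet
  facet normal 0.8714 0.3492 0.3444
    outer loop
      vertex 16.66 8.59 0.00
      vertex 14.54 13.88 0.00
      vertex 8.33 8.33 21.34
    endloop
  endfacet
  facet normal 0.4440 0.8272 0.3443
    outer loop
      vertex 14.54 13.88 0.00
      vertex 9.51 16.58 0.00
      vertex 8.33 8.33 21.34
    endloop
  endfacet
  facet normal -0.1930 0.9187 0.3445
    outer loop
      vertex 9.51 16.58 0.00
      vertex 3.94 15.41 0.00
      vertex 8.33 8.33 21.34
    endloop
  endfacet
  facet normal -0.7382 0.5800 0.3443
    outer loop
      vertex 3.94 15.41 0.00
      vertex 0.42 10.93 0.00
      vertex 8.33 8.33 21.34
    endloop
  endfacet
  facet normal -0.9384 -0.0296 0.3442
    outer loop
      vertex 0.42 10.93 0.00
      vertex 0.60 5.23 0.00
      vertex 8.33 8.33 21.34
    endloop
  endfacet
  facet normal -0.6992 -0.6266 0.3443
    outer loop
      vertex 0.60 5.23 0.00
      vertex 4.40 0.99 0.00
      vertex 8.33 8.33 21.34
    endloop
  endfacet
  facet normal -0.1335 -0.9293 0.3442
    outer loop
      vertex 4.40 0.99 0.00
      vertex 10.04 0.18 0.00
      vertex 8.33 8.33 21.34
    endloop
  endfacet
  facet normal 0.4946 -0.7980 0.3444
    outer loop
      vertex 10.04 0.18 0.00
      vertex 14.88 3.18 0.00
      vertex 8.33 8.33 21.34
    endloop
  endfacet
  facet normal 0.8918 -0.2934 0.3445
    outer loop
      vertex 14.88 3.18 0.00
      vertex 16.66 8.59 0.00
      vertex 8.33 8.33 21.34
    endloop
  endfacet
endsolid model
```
; perimeter-only toolpath
G21 ; units = mm
G90 ; absolute positioning
G28 ; home
; layer 1
G0 Z4.27
G0 X14.99 Y8.54
G1 X13.30 Y12.77
G1 X9.27 Y14.93
G1 X4.82 Y13.99
G1 X2.00 Y10.41
G1 X2.15 Y5.85
G1 X5.19 Y2.46
G1 X9.70 Y1.81
G1 X13.57 Y4.21
G1 X14.99 Y8.54
; layer 2
G0 Z8.54
G0 X13.33 Y8.49
G1 X12.06 Y11.66
G1 X9.04 Y13.28
G1 X5.70 Y12.58
G1 X3.58 Y9.89
G1 X3.69 Y6.47
G1 X5.97 Y3.93
G1 X9.36 Y3.44
G1 X12.26 Y5.24
G1 X13.33 Y8.49
; layer 3
G0 Z12.80
G0 X11.66 Y8.43
G1 X10.81 Y10.55
G1 X8.80 Y11.63
G1 X6.57 Y11.16
G1 X5.17 Y9.37
G1 X5.24 Y7.09
G1 X6.76 Y5.39
G1 X9.01 Y5.07
G1 X10.95 Y6.27
G1 X11.66 Y8.43
; layer 4
G0 Z17.07
G0 X10.00 Y8.38
G1 X9.57 Y9.44
G1 X8.57 Y9.98
G1 X7.45 Y9.75
G1 X6.75 Y8.85
G1 X6.78 Y7.71
G1 X7.54 Y6.86
G1 X8.67 Y6.70
G1 X9.64 Y7.30
G1 X10.00 Y8.38
M2 ; end

The solid is a regular 9-sided pyramid, base circumscribed radius ≈ 8.33 mm, apex at z ≈ 21.3 mm. Slicing at Δz = 4.27 mm — 5 equal slices spanning the solid's height, so layer i sits at z = i·h/5 — gives 4 non-empty perimeters. Each is a 9-segment closed polygon; G0 lifts to the layer z and rapids to the start vertex, then G1 traces the edges. The cross-section shrinks linearly with z (the slice at the apex is degenerate and omitted).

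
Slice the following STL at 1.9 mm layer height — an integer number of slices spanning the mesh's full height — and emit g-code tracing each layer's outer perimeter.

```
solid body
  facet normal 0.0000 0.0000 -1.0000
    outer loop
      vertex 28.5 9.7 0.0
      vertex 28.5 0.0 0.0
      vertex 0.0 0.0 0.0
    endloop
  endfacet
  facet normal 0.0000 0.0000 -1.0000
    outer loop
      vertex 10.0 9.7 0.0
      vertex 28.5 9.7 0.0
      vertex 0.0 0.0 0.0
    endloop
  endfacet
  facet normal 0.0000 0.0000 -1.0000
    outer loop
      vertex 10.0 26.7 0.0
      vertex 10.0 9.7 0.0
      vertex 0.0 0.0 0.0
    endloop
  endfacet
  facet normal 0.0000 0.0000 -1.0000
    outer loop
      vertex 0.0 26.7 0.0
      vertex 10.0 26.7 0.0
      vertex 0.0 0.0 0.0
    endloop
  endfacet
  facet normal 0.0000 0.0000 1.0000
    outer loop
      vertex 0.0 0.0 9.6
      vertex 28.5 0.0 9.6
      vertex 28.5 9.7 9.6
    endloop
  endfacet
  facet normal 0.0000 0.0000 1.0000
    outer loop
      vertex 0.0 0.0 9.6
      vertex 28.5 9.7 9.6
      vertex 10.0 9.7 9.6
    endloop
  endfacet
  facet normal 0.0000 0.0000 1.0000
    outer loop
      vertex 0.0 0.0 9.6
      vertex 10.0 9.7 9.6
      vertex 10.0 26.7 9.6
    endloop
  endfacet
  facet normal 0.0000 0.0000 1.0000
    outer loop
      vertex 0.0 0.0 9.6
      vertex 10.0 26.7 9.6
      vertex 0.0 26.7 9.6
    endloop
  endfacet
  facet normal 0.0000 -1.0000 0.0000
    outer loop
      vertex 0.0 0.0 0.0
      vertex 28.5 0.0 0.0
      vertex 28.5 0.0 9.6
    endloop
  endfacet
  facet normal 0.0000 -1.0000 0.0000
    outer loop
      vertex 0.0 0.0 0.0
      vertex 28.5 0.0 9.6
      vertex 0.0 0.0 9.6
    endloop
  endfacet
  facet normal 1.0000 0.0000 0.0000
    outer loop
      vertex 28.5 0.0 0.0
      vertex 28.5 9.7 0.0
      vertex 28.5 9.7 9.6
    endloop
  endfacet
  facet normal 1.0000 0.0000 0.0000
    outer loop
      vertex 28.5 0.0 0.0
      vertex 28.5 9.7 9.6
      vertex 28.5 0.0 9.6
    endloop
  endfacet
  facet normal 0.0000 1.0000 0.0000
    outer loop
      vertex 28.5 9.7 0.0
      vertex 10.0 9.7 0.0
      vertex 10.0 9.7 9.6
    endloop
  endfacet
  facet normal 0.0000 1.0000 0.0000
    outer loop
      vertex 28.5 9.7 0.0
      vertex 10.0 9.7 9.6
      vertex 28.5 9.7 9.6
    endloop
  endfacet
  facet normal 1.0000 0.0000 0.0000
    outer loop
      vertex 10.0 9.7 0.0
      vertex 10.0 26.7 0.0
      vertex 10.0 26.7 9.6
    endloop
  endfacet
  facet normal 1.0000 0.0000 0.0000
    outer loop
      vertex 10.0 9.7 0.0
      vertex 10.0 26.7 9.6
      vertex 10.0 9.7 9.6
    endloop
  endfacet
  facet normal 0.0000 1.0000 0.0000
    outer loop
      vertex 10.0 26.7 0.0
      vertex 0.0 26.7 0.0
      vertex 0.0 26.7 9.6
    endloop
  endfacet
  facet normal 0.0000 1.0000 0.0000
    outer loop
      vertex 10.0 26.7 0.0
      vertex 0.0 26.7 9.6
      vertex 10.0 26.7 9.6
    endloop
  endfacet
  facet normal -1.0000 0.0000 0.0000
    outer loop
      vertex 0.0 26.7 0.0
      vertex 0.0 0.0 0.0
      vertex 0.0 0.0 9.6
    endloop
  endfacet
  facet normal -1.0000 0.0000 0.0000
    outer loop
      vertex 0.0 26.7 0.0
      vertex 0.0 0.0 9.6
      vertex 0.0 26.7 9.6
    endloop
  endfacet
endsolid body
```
; perimeter-only toolpath
G21 ; units = mm
G90 ; absolute positioning
G28 ; home
; layer 1
G0 Z1.9
G0 X0.0 Y0.0
G1 X28.5 Y0.0
G1 X28.5 Y9.7
G1 X10.0 Y9.7
G1 X10.0 Y26.7
G1 X0.0 Y26.7
G1 X0.0 Y0.0
; layer 2
G0 Z3.8
G0 X0.0 Y0.0
G1 X28.5 Y0.0
G1 X28.5 Y9.7
G1 X10.0 Y9.7
G1 X10.0 Y26.7
G1 X0.0 Y26.7
G1 X0.0 Y0.0
; layer 3
G0 Z5.8
G0 X0.0 Y0.0
G1 X28.5 Y0.0
G1 X28.5 Y9.7
G1 X10.0 Y9.7
G1 X10.0 Y26.7
G1 X0.0 Y26.7
G1 X0.0 Y0.0
; layer 4
G0 Z7.7
G0 X0.0 Y0.0
G1 X28.5 Y0.0
G1 X28.5 Y9.7
G1 X10.0 Y9.7
G1 X10.0 Y26.7
G1 X0.0 Y26.7
G1 X0.0 Y0.0
; layer 5
G0 Z9.6
G0 X0.0 Y0.0
G1 X28.5 Y0.0
G1 X28.5 Y9.7
G1 X10.0 Y9.7
G1 X10.0 Y26.7
G1 X0.0 Y26.7
G1 X0.0 Y0.0
M2 ; end

The solid is an L-shaped prism: outer 28.5 × 26.7 mm, arm thicknesses ≈ 9.7 mm (horizontal) and 10 mm (vertical), extruded 9.6 mm in z. Slicing at Δz = 1.9 mm — 5 equal slices spanning the solid's height, so layer i sits at z = i·h/5 — gives 5 non-empty perimeters. Each is a 6-segment closed polygon; G0 lifts to the layer z and rapids to the start vertex, then G1 traces the edges.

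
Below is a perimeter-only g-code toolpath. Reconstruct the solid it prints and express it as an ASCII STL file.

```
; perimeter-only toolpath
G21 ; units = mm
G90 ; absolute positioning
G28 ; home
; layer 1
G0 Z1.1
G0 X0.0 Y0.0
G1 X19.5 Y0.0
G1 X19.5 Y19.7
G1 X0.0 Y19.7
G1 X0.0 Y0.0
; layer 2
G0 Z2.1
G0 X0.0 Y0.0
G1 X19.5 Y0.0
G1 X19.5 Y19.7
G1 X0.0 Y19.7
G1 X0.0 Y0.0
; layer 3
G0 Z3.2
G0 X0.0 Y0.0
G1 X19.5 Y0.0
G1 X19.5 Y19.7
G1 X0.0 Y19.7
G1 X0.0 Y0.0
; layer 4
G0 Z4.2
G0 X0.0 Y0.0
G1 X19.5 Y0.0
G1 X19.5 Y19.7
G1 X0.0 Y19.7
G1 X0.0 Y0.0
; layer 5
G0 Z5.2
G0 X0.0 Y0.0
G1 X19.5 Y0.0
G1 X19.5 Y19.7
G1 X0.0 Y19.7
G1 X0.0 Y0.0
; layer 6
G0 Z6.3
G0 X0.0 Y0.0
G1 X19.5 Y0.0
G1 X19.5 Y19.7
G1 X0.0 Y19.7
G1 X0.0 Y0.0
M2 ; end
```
solid part
  facet normal 0.0000 0.0000 -1.0000
    outer loop
      vertex 19.5 19.7 0.0
      vertex 19.5 0.0 0.0
      vertex 0.0 0.0 0.0
    endloop
  endfacet
  facet normal 0.0000 0.0000 -1.0000
    outer loop
      vertex 0.0 19.7 0.0
      vertex 19.5 19.7 0.0
      vertex 0.0 0.0 0.0
    endloop
  endfacet
  facet normal 0.0000 0.0000 1.0000
    outer loop
      vertex 0.0 0.0 6.3
      vertex 19.5 0.0 6.3
      vertex 19.5 19.7 6.3
    endloop
  endfacet
  facet normal 0.0000 0.0000 1.0000
    outer loop
      vertex 0.0 0.0 6.3
      vertex 19.5 19.7 6.3
      vertex 0.0 19.7 6.3
    endloop
  endfacet
  facet normal 0.0000 -1.0000 0.0000
    outer loop
      vertex 0.0 0.0 0.0
      vertex 19.5 0.0 0.0
      vertex 19.5 0.0 6.3
    endloop
  endfacet
  facet normal 0.0000 -1.0000 0.0000
    outer loop
      vertex 0.0 0.0 0.0
      vertex 19.5 0.0 6.3
      vertex 0.0 0.0 6.3
    endloop
  endfacet
  facet normal 0.0000 1.0000 0.0000
    outer loop
      vertex 19.5 19.7 6.3
      vertex 19.5 19.7 0.0
      vertex 0.0 19.7 0.0
    endloop
  endfacet
  facet normal 0.0000 1.0000 0.0000
    outer loop
      vertex 0.0 19.7 6.3
      vertex 19.5 19.7 6.3
      vertex 0.0 19.7 0.0
    endloop
  endfacet
  facet normal -1.0000 0.0000 0.0000
    outer loop
      vertex 0.0 19.7 6.3
      vertex 0.0 19.7 0.0
      vertex 0.0 0.0 0.0
    endloop
  endfacet
  facet normal -1.0000 0.0000 0.0000
    outer loop
      vertex 0.0 0.0 6.3
      vertex 0.0 19.7 6.3
      vertex 0.0 0.0 0.0
    endloop
  endfacet
  facet normal 1.0000 0.0000 0.0000
    outer loop
      vertex 19.5 0.0 0.0
      vertex 19.5 19.7 0.0
      vertex 19.5 19.7 6.3
    endloop
  endfacet
  facet normal 1.0000 0.0000 0.0000
    outer loop
      vertex 19.5 0.0 0.0
      vertex 19.5 19.7 6.3
      vertex 19.5 0.0 6.3
    endloop
  endfacet
endsolid part

The G0 Z moves step by Δz≈1.1 mm. Every layer's G1 loop is the same polygon, so the solid is a straight extrusion of it from z=0 to z≈6.3. Closing with flat bottom and top caps and triangulating gives 12 facets — a rectangular box, roughly 19.5 × 19.7 mm footprint and 6.3 mm tall.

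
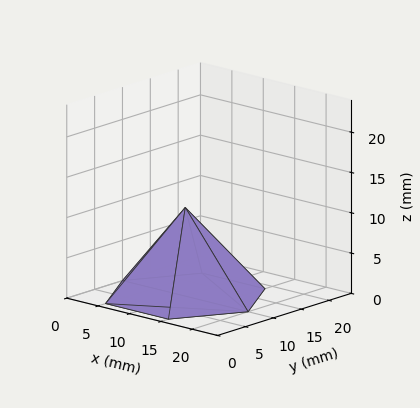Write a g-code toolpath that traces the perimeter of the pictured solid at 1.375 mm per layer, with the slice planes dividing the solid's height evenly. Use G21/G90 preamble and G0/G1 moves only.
Reading the render: the shape is a regular 6-sided pyramid, base circumscribed radius ≈ 10 mm, apex at z ≈ 11 mm (dimensions read to the nearest mm from the axis ticks). For the g-code, the solid's height is divided into equal slices at the stated Δz and each level perimeter traced with G1 moves after a G0 lift.

; perimeter-only toolpath
G21 ; units = mm
G90 ; absolute positioning
G28 ; home
; layer 1
G0 Z1.375
G0 X18.750 Y10.000
G1 X14.375 Y17.578
G1 X5.625 Y17.578
G1 X1.250 Y10.000
G1 X5.625 Y2.423
G1 X14.375 Y2.423
G1 X18.750 Y10.000
; layer 2
G0 Z2.750
G0 X17.500 Y10.000
G1 X13.750 Y16.495
G1 X6.250 Y16.495
G1 X2.500 Y10.000
G1 X6.250 Y3.505
G1 X13.750 Y3.505
G1 X17.500 Y10.000
; layer 3
G0 Z4.125
G0 X16.250 Y10.000
G1 X13.125 Y15.412
G1 X6.875 Y15.412
G1 X3.750 Y10.000
G1 X6.875 Y4.588
G1 X13.125 Y4.588
G1 X16.250 Y10.000
; layer 4
G0 Z5.500
G0 X15.000 Y10.000
G1 X12.500 Y14.330
G1 X7.500 Y14.330
G1 X5.000 Y10.000
G1 X7.500 Y5.670
G1 X12.500 Y5.670
G1 X15.000 Y10.000
; layer 5
G0 Z6.875
G0 X13.750 Y10.000
G1 X11.875 Y13.248
G1 X8.125 Y13.248
G1 X6.250 Y10.000
G1 X8.125 Y6.753
G1 X11.875 Y6.753
G1 X13.750 Y10.000
; layer 6
G0 Z8.250
G0 X12.500 Y10.000
G1 X11.250 Y12.165
G1 X8.750 Y12.165
G1 X7.500 Y10.000
G1 X8.750 Y7.835
G1 X11.250 Y7.835
G1 X12.500 Y10.000
; layer 7
G0 Z9.625
G0 X11.250 Y10.000
G1 X10.625 Y11.082
G1 X9.375 Y11.082
G1 X8.750 Y10.000
G1 X9.375 Y8.918
G1 X10.625 Y8.918
G1 X11.250 Y10.000
M2 ; end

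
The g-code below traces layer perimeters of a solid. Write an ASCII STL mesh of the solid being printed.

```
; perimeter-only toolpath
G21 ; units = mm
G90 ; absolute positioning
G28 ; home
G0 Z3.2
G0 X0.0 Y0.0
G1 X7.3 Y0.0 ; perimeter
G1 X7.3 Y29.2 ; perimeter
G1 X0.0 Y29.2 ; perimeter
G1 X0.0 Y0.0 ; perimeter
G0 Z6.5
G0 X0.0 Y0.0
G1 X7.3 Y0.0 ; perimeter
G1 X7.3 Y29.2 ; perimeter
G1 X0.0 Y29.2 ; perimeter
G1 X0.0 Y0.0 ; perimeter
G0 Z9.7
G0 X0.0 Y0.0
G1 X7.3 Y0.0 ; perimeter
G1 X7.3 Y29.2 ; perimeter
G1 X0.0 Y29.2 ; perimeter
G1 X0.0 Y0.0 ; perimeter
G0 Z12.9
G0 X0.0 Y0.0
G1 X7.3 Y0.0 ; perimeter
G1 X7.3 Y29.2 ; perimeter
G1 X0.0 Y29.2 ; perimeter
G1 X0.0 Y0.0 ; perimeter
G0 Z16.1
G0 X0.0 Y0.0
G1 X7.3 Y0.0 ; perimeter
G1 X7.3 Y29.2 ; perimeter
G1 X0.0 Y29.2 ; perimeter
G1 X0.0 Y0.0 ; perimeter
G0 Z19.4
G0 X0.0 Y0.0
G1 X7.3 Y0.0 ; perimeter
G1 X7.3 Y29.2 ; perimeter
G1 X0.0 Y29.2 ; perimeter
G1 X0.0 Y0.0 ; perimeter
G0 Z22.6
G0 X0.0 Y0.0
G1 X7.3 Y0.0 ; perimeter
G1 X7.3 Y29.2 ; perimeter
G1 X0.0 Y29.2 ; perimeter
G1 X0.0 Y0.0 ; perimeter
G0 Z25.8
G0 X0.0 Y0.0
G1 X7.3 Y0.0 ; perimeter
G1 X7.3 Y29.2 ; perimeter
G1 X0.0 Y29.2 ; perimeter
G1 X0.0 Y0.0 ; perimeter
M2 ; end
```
solid part
  facet normal 0.0000 0.0000 -1.0000
    outer loop
      vertex 7.3 29.2 0.0
      vertex 7.3 0.0 0.0
      vertex 0.0 0.0 0.0
    endloop
  endfacet
  facet normal 0.0000 0.0000 -1.0000
    outer loop
      vertex 0.0 29.2 0.0
      vertex 7.3 29.2 0.0
      vertex 0.0 0.0 0.0
    endloop
  endfacet
  facet normal 0.0000 0.0000 1.0000
    outer loop
      vertex 0.0 0.0 25.8
      vertex 7.3 0.0 25.8
      vertex 7.3 29.2 25.8
    endloop
  endfacet
  facet normal 0.0000 0.0000 1.0000
    outer loop
      vertex 0.0 0.0 25.8
      vertex 7.3 29.2 25.8
      vertex 0.0 29.2 25.8
    endloop
  endfacet
  facet normal 0.0000 -1.0000 0.0000
    outer loop
      vertex 0.0 0.0 0.0
      vertex 7.3 0.0 0.0
      vertex 7.3 0.0 25.8
    endloop
  endfacet
  facet normal 0.0000 -1.0000 0.0000
    outer loop
      vertex 0.0 0.0 0.0
      vertex 7.3 0.0 25.8
      vertex 0.0 0.0 25.8
    endloop
  endfacet
  facet normal 0.0000 1.0000 0.0000
    outer loop
      vertex 7.3 29.2 25.8
      vertex 7.3 29.2 0.0
      vertex 0.0 29.2 0.0
    endloop
  endfacet
  facet normal 0.0000 1.0000 0.0000
    outer loop
      vertex 0.0 29.2 25.8
      vertex 7.3 29.2 25.8
      vertex 0.0 29.2 0.0
    endloop
  endfacet
  facet normal -1.0000 0.0000 0.0000
    outer loop
      vertex 0.0 29.2 25.8
      vertex 0.0 29.2 0.0
      vertex 0.0 0.0 0.0
    endloop
  endfacet
  facet normal -1.0000 0.0000 0.0000
    outer loop
      vertex 0.0 0.0 25.8
      vertex 0.0 29.2 25.8
      vertex 0.0 0.0 0.0
    endloop
  endfacet
  facet normal 1.0000 0.0000 0.0000
    outer loop
      vertex 7.3 0.0 0.0
      vertex 7.3 29.2 0.0
      vertex 7.3 29.2 25.8
    endloop
  endfacet
  facet normal 1.0000 0.0000 0.0000
    outer loop
      vertex 7.3 0.0 0.0
      vertex 7.3 29.2 25.8
      vertex 7.3 0.0 25.8
    endloop
  endfacet
endsolid part

The G0 Z moves step by Δz≈3.2 mm. Every layer's G1 loop is the same polygon, so the solid is a straight extrusion of it from z=0 to z≈25.8. Closing with flat bottom and top caps and triangulating gives 12 facets — a rectangular box, roughly 7.3 × 29.2 mm footprint and 25.8 mm tall.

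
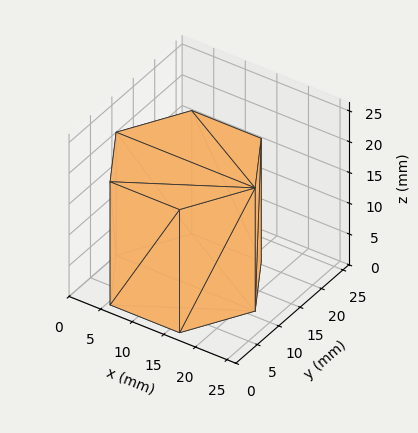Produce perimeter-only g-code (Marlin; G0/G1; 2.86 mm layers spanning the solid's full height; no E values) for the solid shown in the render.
Reading the render: the shape is a regular 6-sided prism (a cylinder approximated with 6 flat sides), circumscribed radius ≈ 11 mm, height ≈ 20 mm (dimensions read to the nearest mm from the axis ticks). For the g-code, the solid's height is divided into equal slices at the stated Δz and each level perimeter traced with G1 moves after a G0 lift.

; perimeter-only toolpath
G21 ; units = mm
G90 ; absolute positioning
G28 ; home
; layer 1
G0 Z2.86
G0 X22.00 Y11.00
G1 X16.50 Y20.53
G1 X5.50 Y20.53
G1 X0.00 Y11.00
G1 X5.50 Y1.47
G1 X16.50 Y1.47
G1 X22.00 Y11.00
; layer 2
G0 Z5.71
G0 X22.00 Y11.00
G1 X16.50 Y20.53
G1 X5.50 Y20.53
G1 X0.00 Y11.00
G1 X5.50 Y1.47
G1 X16.50 Y1.47
G1 X22.00 Y11.00
; layer 3
G0 Z8.57
G0 X22.00 Y11.00
G1 X16.50 Y20.53
G1 X5.50 Y20.53
G1 X0.00 Y11.00
G1 X5.50 Y1.47
G1 X16.50 Y1.47
G1 X22.00 Y11.00
; layer 4
G0 Z11.43
G0 X22.00 Y11.00
G1 X16.50 Y20.53
G1 X5.50 Y20.53
G1 X0.00 Y11.00
G1 X5.50 Y1.47
G1 X16.50 Y1.47
G1 X22.00 Y11.00
; layer 5
G0 Z14.29
G0 X22.00 Y11.00
G1 X16.50 Y20.53
G1 X5.50 Y20.53
G1 X0.00 Y11.00
G1 X5.50 Y1.47
G1 X16.50 Y1.47
G1 X22.00 Y11.00
; layer 6
G0 Z17.14
G0 X22.00 Y11.00
G1 X16.50 Y20.53
G1 X5.50 Y20.53
G1 X0.00 Y11.00
G1 X5.50 Y1.47
G1 X16.50 Y1.47
G1 X22.00 Y11.00
; layer 7
G0 Z20.00
G0 X22.00 Y11.00
G1 X16.50 Y20.53
G1 X5.50 Y20.53
G1 X0.00 Y11.00
G1 X5.50 Y1.47
G1 X16.50 Y1.47
G1 X22.00 Y11.00
M2 ; end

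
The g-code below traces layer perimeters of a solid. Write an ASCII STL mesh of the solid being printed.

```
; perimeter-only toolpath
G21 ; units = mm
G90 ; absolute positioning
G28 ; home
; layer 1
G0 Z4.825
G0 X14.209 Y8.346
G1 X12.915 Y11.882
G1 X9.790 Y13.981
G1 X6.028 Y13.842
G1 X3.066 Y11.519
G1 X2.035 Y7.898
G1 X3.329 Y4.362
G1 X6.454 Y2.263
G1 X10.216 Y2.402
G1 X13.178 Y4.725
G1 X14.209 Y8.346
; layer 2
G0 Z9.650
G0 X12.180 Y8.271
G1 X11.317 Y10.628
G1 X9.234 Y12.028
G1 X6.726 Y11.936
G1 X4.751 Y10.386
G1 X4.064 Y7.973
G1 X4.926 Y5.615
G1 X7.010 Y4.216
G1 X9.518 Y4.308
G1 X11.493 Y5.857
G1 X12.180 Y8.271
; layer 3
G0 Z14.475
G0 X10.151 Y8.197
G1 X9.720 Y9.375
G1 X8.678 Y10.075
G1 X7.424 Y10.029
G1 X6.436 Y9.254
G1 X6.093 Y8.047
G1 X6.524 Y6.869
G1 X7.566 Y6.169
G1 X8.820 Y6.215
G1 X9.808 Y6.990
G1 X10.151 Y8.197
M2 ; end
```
solid part
  facet normal 0.0000 0.0000 -1.0000
    outer loop
      vertex 10.346 15.934 0.000
      vertex 14.513 13.135 0.000
      vertex 16.238 8.421 0.000
    endloop
  endfacet
  facet normal 0.0000 0.0000 -1.0000
    outer loop
      vertex 5.330 15.749 0.000
      vertex 10.346 15.934 0.000
      vertex 16.238 8.421 0.000
    endloop
  endfacet
  facet normal 0.0000 0.0000 -1.0000
    outer loop
      vertex 1.380 12.651 0.000
      vertex 5.330 15.749 0.000
      vertex 16.238 8.421 0.000
    endloop
  endfacet
  facet normal 0.0000 0.0000 -1.0000
    outer loop
      vertex 0.006 7.823 0.000
      vertex 1.380 12.651 0.000
      vertex 16.238 8.421 0.000
    endloop
  endfacet
  facet normal 0.0000 0.0000 -1.0000
    outer loop
      vertex 1.731 3.109 0.000
      vertex 0.006 7.823 0.000
      vertex 16.238 8.421 0.000
    endloop
  endfacet
  facet normal 0.0000 0.0000 -1.0000
    outer loop
      vertex 5.898 0.310 0.000
      vertex 1.731 3.109 0.000
      vertex 16.238 8.421 0.000
    endloop
  endfacet
  facet normal 0.0000 0.0000 -1.0000
    outer loop
      vertex 10.914 0.495 0.000
      vertex 5.898 0.310 0.000
      vertex 16.238 8.421 0.000
    endloop
  endfacet
  facet normal 0.0000 0.0000 -1.0000
    outer loop
      vertex 14.864 3.593 0.000
      vertex 10.914 0.495 0.000
      vertex 16.238 8.421 0.000
    endloop
  endfacet
  facet normal 0.8719 0.3190 0.3716
    outer loop
      vertex 16.238 8.421 0.000
      vertex 14.513 13.135 0.000
      vertex 8.122 8.122 19.300
    endloop
  endfacet
  facet normal 0.5177 0.7707 0.3716
    outer loop
      vertex 14.513 13.135 0.000
      vertex 10.346 15.934 0.000
      vertex 8.122 8.122 19.300
    endloop
  endfacet
  facet normal -0.0342 0.9278 0.3716
    outer loop
      vertex 10.346 15.934 0.000
      vertex 5.330 15.749 0.000
      vertex 8.122 8.122 19.300
    endloop
  endfacet
  facet normal -0.5730 0.7305 0.3716
    outer loop
      vertex 5.330 15.749 0.000
      vertex 1.380 12.651 0.000
      vertex 8.122 8.122 19.300
    endloop
  endfacet
  facet normal -0.8930 0.2541 0.3716
    outer loop
      vertex 1.380 12.651 0.000
      vertex 0.006 7.823 0.000
      vertex 8.122 8.122 19.300
    endloop
  endfacet
  facet normal -0.8719 -0.3190 0.3716
    outer loop
      vertex 0.006 7.823 0.000
      vertex 1.731 3.109 0.000
      vertex 8.122 8.122 19.300
    endloop
  endfacet
  facet normal -0.5177 -0.7707 0.3716
    outer loop
      vertex 1.731 3.109 0.000
      vertex 5.898 0.310 0.000
      vertex 8.122 8.122 19.300
    endloop
  endfacet
  facet normal 0.0342 -0.9278 0.3716
    outer loop
      vertex 5.898 0.310 0.000
      vertex 10.914 0.495 0.000
      vertex 8.122 8.122 19.300
    endloop
  endfacet
  facet normal 0.5730 -0.7305 0.3716
    outer loop
      vertex 10.914 0.495 0.000
      vertex 14.864 3.593 0.000
      vertex 8.122 8.122 19.300
    endloop
  endfacet
  facet normal 0.8930 -0.2541 0.3716
    outer loop
      vertex 14.864 3.593 0.000
      vertex 16.238 8.421 0.000
      vertex 8.122 8.122 19.300
    endloop
  endfacet
endsolid part

The G0 Z moves step by Δz≈4.825 mm. The G1 loops shrink linearly with z, so the solid tapers from its base footprint up to z≈19.3. Closing with a flat bottom cap and the tapered top and triangulating gives 18 facets — a regular 10-sided pyramid, base circumscribed radius ≈ 8.12 mm, apex at z ≈ 19.3 mm.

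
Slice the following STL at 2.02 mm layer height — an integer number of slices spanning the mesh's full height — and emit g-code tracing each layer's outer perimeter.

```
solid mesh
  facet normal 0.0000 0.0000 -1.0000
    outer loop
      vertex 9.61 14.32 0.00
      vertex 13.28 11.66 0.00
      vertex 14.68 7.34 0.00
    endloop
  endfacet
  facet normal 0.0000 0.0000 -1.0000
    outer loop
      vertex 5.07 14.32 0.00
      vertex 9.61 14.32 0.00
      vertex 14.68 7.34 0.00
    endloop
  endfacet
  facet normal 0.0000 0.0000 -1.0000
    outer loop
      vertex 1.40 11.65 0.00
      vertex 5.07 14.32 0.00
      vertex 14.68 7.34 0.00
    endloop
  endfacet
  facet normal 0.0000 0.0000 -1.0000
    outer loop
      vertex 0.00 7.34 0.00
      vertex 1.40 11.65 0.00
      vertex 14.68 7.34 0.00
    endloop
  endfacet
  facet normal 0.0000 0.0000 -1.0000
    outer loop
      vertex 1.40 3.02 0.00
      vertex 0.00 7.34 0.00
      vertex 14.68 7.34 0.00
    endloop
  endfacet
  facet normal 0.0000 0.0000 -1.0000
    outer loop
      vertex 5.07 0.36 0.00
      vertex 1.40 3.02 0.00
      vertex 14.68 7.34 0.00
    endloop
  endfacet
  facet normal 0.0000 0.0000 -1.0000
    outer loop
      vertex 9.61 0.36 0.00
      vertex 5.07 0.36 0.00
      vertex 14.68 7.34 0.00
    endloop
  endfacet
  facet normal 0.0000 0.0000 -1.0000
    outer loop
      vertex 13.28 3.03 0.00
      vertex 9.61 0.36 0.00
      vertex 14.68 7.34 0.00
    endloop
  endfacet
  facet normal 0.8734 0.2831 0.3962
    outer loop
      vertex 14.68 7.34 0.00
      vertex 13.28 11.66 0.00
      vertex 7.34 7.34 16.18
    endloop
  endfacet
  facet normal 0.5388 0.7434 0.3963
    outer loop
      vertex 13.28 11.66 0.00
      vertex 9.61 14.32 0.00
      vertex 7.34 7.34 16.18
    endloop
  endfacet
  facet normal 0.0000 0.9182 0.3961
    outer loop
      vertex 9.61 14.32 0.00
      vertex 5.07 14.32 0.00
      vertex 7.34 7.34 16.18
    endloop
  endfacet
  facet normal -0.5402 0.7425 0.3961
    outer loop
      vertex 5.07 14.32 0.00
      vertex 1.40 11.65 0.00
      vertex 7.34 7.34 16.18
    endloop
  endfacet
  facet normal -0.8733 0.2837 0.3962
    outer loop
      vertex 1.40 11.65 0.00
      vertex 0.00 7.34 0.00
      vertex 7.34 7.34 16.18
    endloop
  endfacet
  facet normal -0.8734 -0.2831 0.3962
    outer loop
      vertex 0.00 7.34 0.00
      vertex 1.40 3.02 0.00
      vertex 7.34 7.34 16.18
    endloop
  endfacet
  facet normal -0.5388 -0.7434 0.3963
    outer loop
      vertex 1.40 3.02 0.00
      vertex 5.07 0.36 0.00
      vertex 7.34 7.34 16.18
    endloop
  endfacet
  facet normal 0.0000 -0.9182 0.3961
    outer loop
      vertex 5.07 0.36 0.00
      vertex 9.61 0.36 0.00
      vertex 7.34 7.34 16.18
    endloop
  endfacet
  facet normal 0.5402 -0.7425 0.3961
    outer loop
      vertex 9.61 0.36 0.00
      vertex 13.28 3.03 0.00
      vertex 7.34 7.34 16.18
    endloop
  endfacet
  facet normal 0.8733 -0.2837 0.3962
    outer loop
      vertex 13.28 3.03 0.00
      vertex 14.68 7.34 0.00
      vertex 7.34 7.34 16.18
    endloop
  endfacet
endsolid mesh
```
; perimeter-only toolpath
G21 ; units = mm
G90 ; absolute positioning
G28 ; home
; layer 1
G0 Z2.02
G0 X13.76 Y7.34
G1 X12.54 Y11.12
G1 X9.33 Y13.45
G1 X5.35 Y13.45
G1 X2.14 Y11.11
G1 X0.92 Y7.34
G1 X2.14 Y3.56
G1 X5.35 Y1.23
G1 X9.33 Y1.23
G1 X12.54 Y3.57
G1 X13.76 Y7.34
; layer 2
G0 Z4.04
G0 X12.84 Y7.34
G1 X11.79 Y10.58
G1 X9.04 Y12.57
G1 X5.64 Y12.57
G1 X2.88 Y10.57
G1 X1.83 Y7.34
G1 X2.88 Y4.10
G1 X5.64 Y2.10
G1 X9.04 Y2.10
G1 X11.79 Y4.11
G1 X12.84 Y7.34
; layer 3
G0 Z6.07
G0 X11.93 Y7.34
G1 X11.05 Y10.04
G1 X8.76 Y11.70
G1 X5.92 Y11.70
G1 X3.63 Y10.03
G1 X2.75 Y7.34
G1 X3.63 Y4.64
G1 X5.92 Y2.98
G1 X8.76 Y2.98
G1 X11.05 Y4.65
G1 X11.93 Y7.34
; layer 4
G0 Z8.09
G0 X11.01 Y7.34
G1 X10.31 Y9.50
G1 X8.47 Y10.83
G1 X6.21 Y10.83
G1 X4.37 Y9.50
G1 X3.67 Y7.34
G1 X4.37 Y5.18
G1 X6.21 Y3.85
G1 X8.47 Y3.85
G1 X10.31 Y5.18
G1 X11.01 Y7.34
; layer 5
G0 Z10.11
G0 X10.09 Y7.34
G1 X9.57 Y8.96
G1 X8.19 Y9.96
G1 X6.49 Y9.96
G1 X5.11 Y8.96
G1 X4.59 Y7.34
G1 X5.11 Y5.72
G1 X6.49 Y4.72
G1 X8.19 Y4.72
G1 X9.57 Y5.72
G1 X10.09 Y7.34
; layer 6
G0 Z12.13
G0 X9.18 Y7.34
G1 X8.82 Y8.42
G1 X7.91 Y9.09
G1 X6.77 Y9.09
G1 X5.85 Y8.42
G1 X5.50 Y7.34
G1 X5.85 Y6.26
G1 X6.77 Y5.59
G1 X7.91 Y5.59
G1 X8.82 Y6.26
G1 X9.18 Y7.34
; layer 7
G0 Z14.16
G0 X8.26 Y7.34
G1 X8.08 Y7.88
G1 X7.62 Y8.21
G1 X7.06 Y8.21
G1 X6.60 Y7.88
G1 X6.42 Y7.34
G1 X6.60 Y6.80
G1 X7.06 Y6.47
G1 X7.62 Y6.47
G1 X8.08 Y6.80
G1 X8.26 Y7.34
M2 ; end

The solid is a regular 10-sided pyramid, base circumscribed radius ≈ 7.34 mm, apex at z ≈ 16.2 mm. Slicing at Δz = 2.02 mm — 8 equal slices spanning the solid's height, so layer i sits at z = i·h/8 — gives 7 non-empty perimeters. Each is a 10-segment closed polygon; G0 lifts to the layer z and rapids to the start vertex, then G1 traces the edges. The cross-section shrinks linearly with z (the slice at the apex is degenerate and omitted).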